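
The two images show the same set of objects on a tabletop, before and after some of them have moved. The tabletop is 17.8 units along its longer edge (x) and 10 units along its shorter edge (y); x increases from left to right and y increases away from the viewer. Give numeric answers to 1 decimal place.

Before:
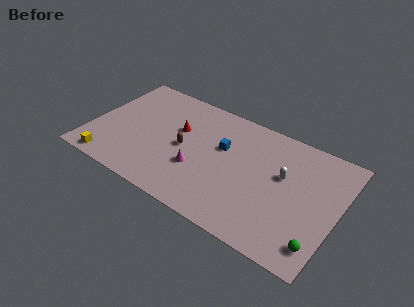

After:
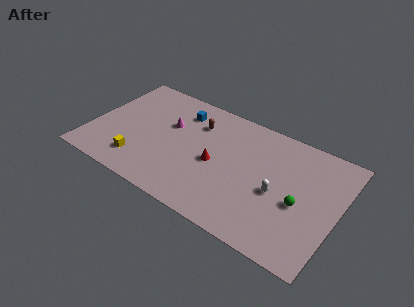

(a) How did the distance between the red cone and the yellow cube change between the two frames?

-0.9

They were about 6.7 units apart before and 5.8 after — 0.9 units closer together.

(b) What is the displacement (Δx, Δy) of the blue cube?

(-3.4, 1.7)

The blue cube was at about (9.4, 6.2) and moved to about (6.0, 7.9).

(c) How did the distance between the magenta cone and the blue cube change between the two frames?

-1.3

Before: roughly 3.0 units apart; after: 1.7. That's 1.3 units closer together.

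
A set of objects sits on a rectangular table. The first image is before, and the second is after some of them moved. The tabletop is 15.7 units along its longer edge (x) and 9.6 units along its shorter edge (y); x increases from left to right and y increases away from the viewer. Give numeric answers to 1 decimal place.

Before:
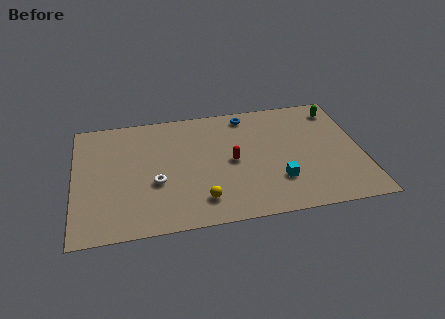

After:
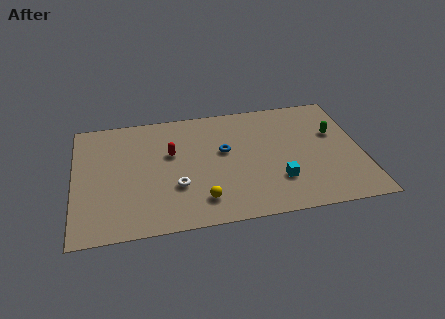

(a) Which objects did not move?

the yellow sphere and the cyan cube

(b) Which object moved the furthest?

the red capsule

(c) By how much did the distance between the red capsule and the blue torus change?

-0.9

The distance was about 3.8 in the first image and 2.9 in the second, so they moved 0.9 units closer together.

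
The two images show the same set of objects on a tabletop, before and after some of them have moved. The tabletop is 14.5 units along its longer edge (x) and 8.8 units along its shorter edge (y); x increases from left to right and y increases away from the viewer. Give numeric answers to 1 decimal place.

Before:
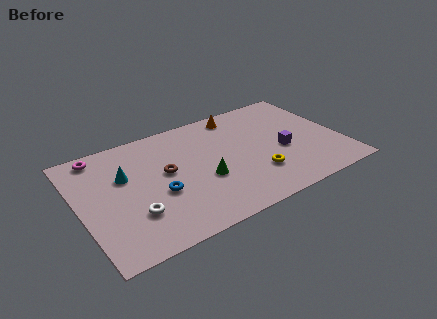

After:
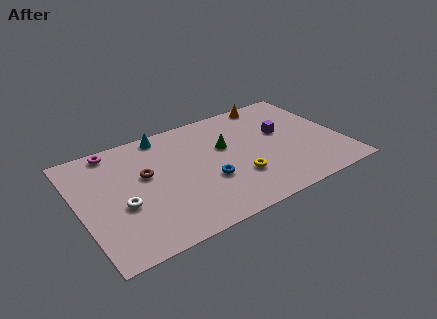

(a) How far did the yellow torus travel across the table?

1.0

The yellow torus was near (9.5, 2.5) before and (8.5, 2.7) after, so it travelled √(1.0² + 0.2²) ≈ 1.0 units.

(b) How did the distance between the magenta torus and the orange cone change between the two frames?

+1.2

Before: roughly 7.8 units apart; after: 9.0. That's 1.2 units further apart.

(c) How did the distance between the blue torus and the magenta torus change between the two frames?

+1.5

Before: roughly 5.1 units apart; after: 6.6. That's 1.5 units further apart.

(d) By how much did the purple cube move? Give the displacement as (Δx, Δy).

(0.2, 1.5)

The purple cube was at about (11.2, 3.7) and moved to about (11.4, 5.2).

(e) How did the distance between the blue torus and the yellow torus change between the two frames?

-3.7

They were about 5.4 units apart before and 1.7 after — 3.7 units closer together.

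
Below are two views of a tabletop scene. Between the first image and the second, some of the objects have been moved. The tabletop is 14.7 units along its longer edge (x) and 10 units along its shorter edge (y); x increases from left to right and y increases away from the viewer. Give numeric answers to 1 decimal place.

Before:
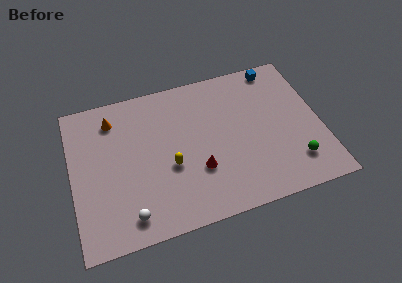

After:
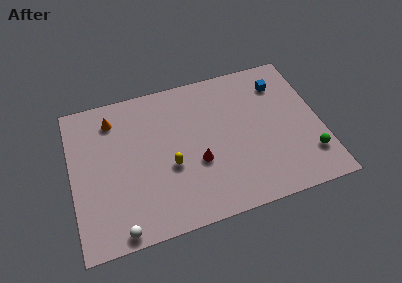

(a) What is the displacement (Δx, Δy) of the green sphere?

(0.9, 0.2)

From the two frames, the green sphere sits at roughly (12.9, 2.2) before and (13.8, 2.4) after.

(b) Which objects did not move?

the orange cone and the yellow capsule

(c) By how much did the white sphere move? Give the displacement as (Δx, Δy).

(-0.6, -0.7)

The white sphere was at about (3.1, 1.5) and moved to about (2.5, 0.8).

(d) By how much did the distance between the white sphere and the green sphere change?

+1.6

They were about 9.8 units apart before and 11.4 after — 1.6 units further apart.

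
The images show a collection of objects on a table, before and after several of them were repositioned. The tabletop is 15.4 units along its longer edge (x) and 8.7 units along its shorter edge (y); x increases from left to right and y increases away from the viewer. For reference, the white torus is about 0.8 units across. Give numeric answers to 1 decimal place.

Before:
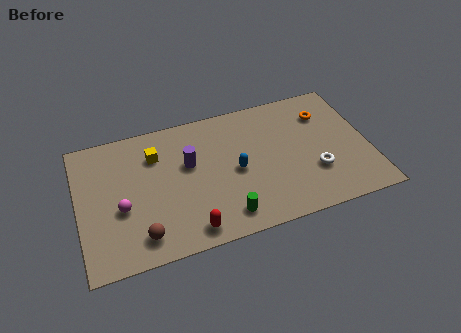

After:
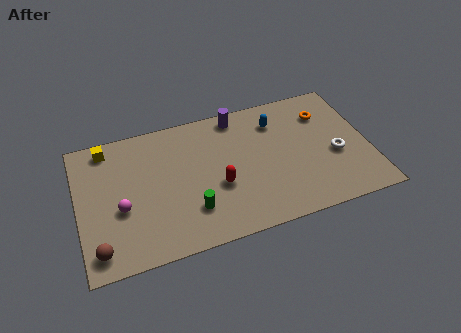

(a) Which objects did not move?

the magenta sphere and the orange torus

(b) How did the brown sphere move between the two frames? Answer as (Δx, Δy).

(-2.2, -0.2)

The brown sphere started near (3.1, 1.5) and ended near (0.9, 1.3).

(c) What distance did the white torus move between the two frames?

1.4

From (12.4, 2.8) to (13.6, 3.6), the white torus covered √(1.2² + 0.8²) ≈ 1.4 units.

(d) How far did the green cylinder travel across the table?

1.9

The green cylinder was near (7.5, 1.4) before and (5.8, 2.3) after, so it travelled √(1.7² + 0.9²) ≈ 1.9 units.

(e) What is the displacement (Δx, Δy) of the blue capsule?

(2.4, 2.6)

The blue capsule started near (8.3, 4.1) and ended near (10.7, 6.7).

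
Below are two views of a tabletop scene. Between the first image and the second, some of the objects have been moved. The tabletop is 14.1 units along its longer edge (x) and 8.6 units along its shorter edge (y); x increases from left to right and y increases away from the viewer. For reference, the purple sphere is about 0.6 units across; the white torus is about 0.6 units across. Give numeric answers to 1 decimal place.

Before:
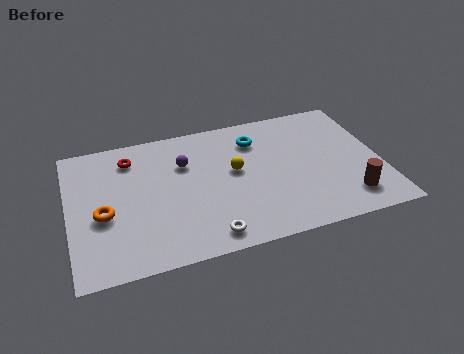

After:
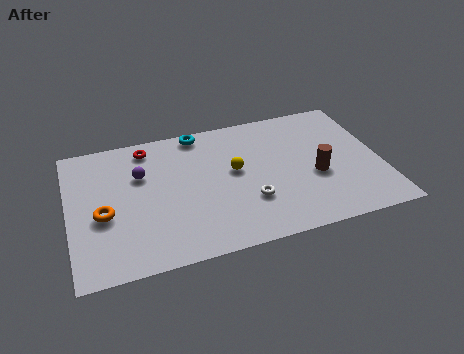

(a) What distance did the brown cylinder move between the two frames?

2.2

From (12.4, 1.7) to (11.1, 3.5), the brown cylinder covered √(1.3² + 1.8²) ≈ 2.2 units.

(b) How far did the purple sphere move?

2.0

The purple sphere moved from about (5.3, 5.9) to (3.3, 5.7), a distance of √(2.0² + 0.2²) ≈ 2.0.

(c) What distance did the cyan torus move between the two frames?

2.8

From (8.6, 6.6) to (6.1, 7.8), the cyan torus covered √(2.5² + 1.2²) ≈ 2.8 units.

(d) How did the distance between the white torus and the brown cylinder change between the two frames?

-3.2

The distance was about 6.4 in the first image and 3.2 in the second, so they moved 3.2 units closer together.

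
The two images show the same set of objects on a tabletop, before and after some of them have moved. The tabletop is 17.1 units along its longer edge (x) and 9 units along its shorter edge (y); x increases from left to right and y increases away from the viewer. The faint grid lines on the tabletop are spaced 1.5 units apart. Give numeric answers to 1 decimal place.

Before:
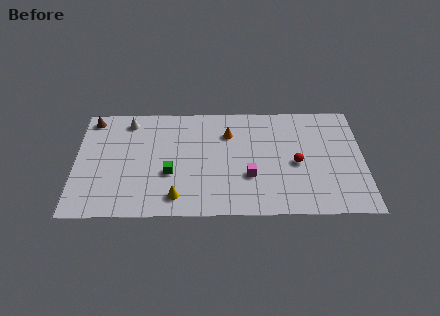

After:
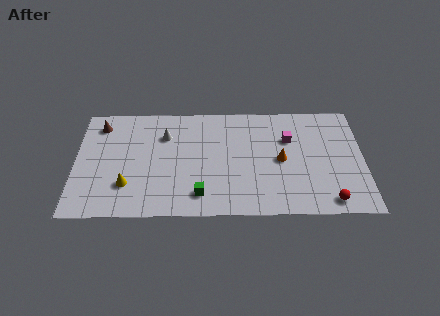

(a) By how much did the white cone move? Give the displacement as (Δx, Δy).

(2.2, -1.2)

The white cone started near (3.1, 7.7) and ended near (5.3, 6.5).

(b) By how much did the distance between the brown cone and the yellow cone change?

-3.0

They were about 8.2 units apart before and 5.2 after — 3.0 units closer together.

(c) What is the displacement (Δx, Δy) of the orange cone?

(3.1, -2.2)

The orange cone started near (9.1, 6.6) and ended near (12.2, 4.4).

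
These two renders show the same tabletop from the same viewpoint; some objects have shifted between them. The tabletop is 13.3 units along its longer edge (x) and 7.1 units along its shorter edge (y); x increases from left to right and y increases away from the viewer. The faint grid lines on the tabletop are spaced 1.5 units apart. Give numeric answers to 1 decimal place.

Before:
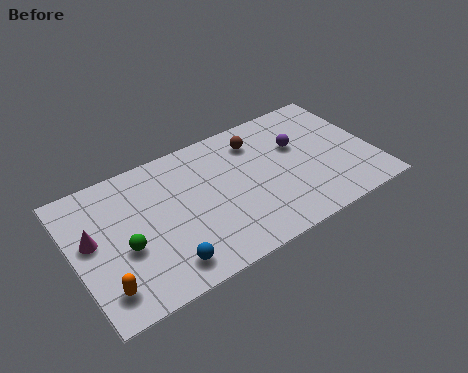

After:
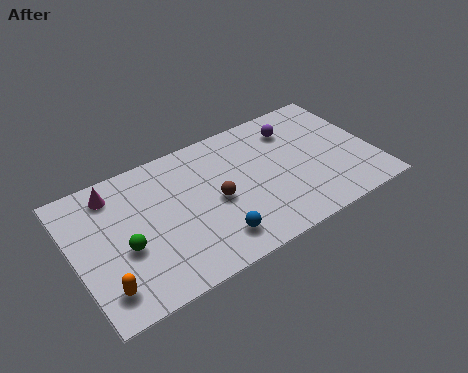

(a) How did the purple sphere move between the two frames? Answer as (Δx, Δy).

(0.0, 1.0)

The purple sphere was at about (10.1, 4.5) and moved to about (10.1, 5.5).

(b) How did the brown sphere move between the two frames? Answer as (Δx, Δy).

(-2.2, -2.3)

From the two frames, the brown sphere sits at roughly (8.4, 5.6) before and (6.2, 3.3) after.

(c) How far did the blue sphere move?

2.2

The blue sphere moved from about (3.6, 1.2) to (5.8, 1.4), a distance of √(2.2² + 0.2²) ≈ 2.2.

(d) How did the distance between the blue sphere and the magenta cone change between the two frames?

+1.9

They were about 4.0 units apart before and 5.9 after — 1.9 units further apart.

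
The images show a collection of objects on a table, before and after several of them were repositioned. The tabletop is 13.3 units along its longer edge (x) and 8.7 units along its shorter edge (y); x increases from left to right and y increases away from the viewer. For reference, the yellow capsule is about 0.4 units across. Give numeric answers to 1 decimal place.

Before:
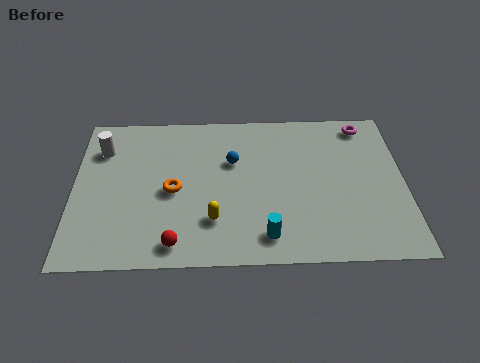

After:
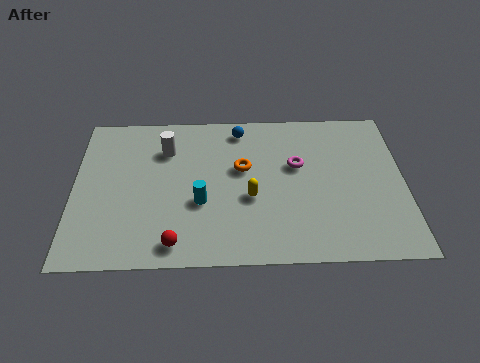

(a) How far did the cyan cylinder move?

3.2

The cyan cylinder was near (7.7, 1.4) before and (5.1, 3.3) after, so it travelled √(2.6² + 1.9²) ≈ 3.2 units.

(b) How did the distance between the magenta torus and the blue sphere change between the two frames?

-2.6

The distance was about 5.8 in the first image and 3.2 in the second, so they moved 2.6 units closer together.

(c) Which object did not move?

the red sphere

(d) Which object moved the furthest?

the magenta torus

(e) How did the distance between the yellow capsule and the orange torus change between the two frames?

-0.6

The distance was about 2.3 in the first image and 1.7 in the second, so they moved 0.6 units closer together.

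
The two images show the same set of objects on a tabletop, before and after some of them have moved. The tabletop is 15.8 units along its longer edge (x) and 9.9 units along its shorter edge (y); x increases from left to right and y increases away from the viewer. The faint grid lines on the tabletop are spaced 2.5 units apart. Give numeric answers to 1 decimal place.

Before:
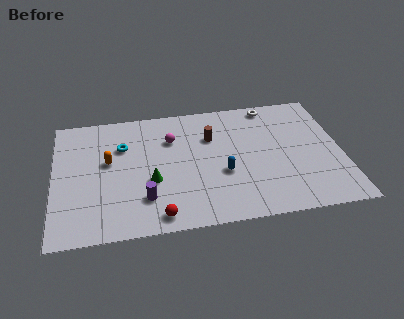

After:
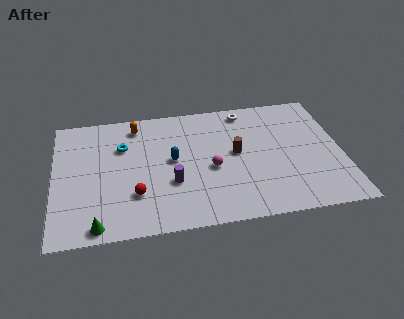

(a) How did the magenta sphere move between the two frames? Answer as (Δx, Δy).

(2.1, -2.7)

From the two frames, the magenta sphere sits at roughly (6.5, 7.0) before and (8.6, 4.3) after.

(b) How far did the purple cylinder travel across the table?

1.8

From (4.9, 2.5) to (6.4, 3.5), the purple cylinder covered √(1.5² + 1.0²) ≈ 1.8 units.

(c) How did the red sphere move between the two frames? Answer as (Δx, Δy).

(-1.2, 1.8)

From the two frames, the red sphere sits at roughly (5.6, 1.1) before and (4.4, 2.9) after.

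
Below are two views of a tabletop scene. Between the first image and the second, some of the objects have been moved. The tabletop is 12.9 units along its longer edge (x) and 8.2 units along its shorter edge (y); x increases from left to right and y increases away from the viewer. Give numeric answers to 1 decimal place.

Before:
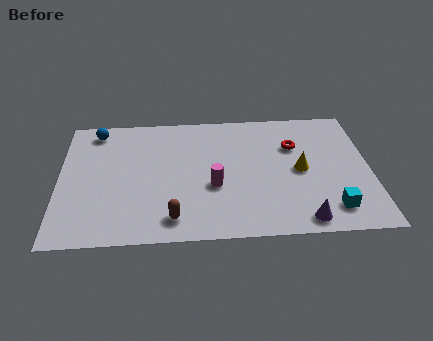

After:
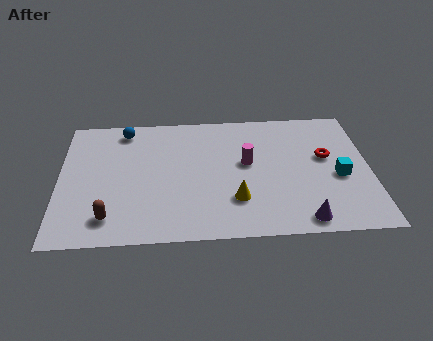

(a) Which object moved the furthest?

the yellow cone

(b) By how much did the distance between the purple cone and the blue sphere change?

-0.9

Before: roughly 10.5 units apart; after: 9.6. That's 0.9 units closer together.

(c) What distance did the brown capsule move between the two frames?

2.6

The brown capsule was near (4.7, 1.3) before and (2.1, 1.5) after, so it travelled √(2.6² + 0.2²) ≈ 2.6 units.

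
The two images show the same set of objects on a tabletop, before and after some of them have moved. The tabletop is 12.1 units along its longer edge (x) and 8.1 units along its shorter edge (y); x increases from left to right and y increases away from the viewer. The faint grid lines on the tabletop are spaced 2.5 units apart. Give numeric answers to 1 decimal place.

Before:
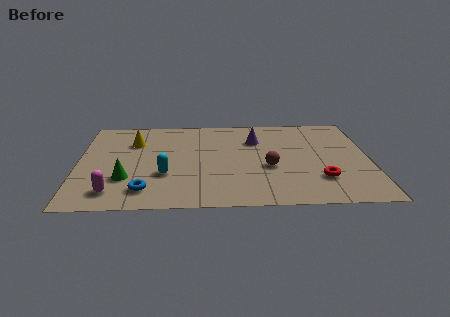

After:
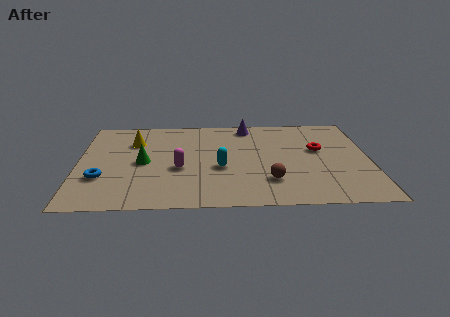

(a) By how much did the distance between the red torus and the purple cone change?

-0.7

They were about 4.4 units apart before and 3.7 after — 0.7 units closer together.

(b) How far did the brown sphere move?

1.2

From (7.9, 3.3) to (7.9, 2.1), the brown sphere covered √(0.0² + 1.2²) ≈ 1.2 units.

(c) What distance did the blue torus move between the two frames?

2.1

The blue torus was near (2.8, 1.5) before and (1.0, 2.6) after, so it travelled √(1.8² + 1.1²) ≈ 2.1 units.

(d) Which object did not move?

the yellow cone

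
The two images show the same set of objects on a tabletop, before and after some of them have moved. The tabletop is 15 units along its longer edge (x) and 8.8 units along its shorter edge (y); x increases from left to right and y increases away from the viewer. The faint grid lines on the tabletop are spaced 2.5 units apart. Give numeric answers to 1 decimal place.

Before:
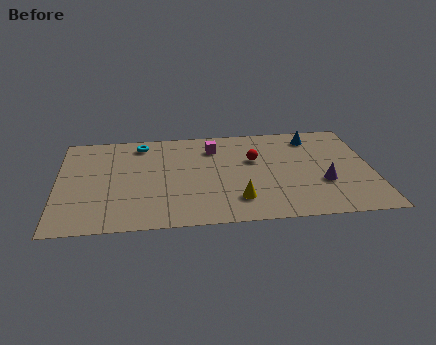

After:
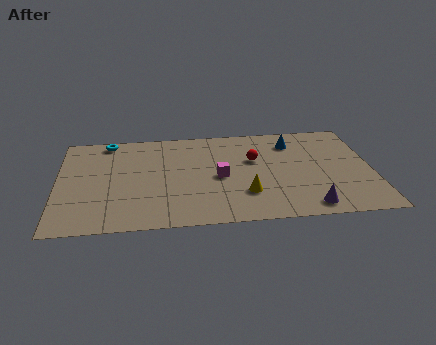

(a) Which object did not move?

the red sphere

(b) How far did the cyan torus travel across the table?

1.6

The cyan torus moved from about (4.0, 7.5) to (2.4, 7.9), a distance of √(1.6² + 0.4²) ≈ 1.6.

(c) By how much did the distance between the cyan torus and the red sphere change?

+1.6

They were about 5.8 units apart before and 7.4 after — 1.6 units further apart.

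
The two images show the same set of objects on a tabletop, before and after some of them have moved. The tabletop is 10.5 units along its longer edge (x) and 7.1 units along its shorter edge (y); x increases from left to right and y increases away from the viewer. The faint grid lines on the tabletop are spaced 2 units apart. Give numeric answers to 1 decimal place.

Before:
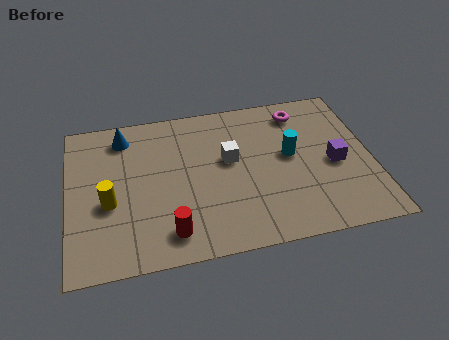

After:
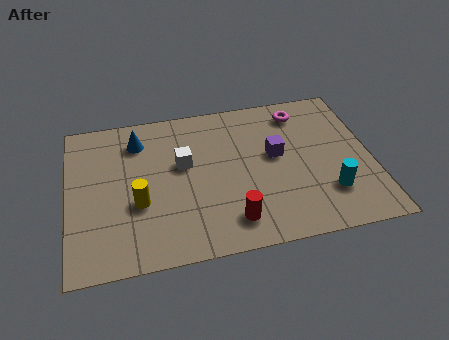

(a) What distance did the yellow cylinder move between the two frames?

1.0

The yellow cylinder moved from about (1.4, 2.9) to (2.4, 2.7), a distance of √(1.0² + 0.2²) ≈ 1.0.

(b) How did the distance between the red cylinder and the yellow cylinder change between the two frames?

+0.8

Before: roughly 2.6 units apart; after: 3.4. That's 0.8 units further apart.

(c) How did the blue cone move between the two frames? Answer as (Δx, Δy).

(0.5, -0.3)

The blue cone was at about (2.0, 5.9) and moved to about (2.5, 5.6).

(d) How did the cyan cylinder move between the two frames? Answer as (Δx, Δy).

(1.2, -2.0)

From the two frames, the cyan cylinder sits at roughly (7.7, 3.9) before and (8.9, 1.9) after.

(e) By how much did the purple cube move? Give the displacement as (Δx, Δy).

(-2.0, 0.8)

From the two frames, the purple cube sits at roughly (9.2, 3.2) before and (7.2, 4.0) after.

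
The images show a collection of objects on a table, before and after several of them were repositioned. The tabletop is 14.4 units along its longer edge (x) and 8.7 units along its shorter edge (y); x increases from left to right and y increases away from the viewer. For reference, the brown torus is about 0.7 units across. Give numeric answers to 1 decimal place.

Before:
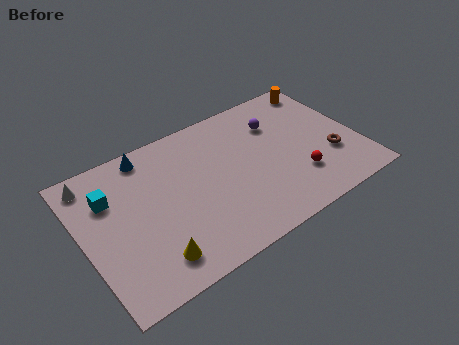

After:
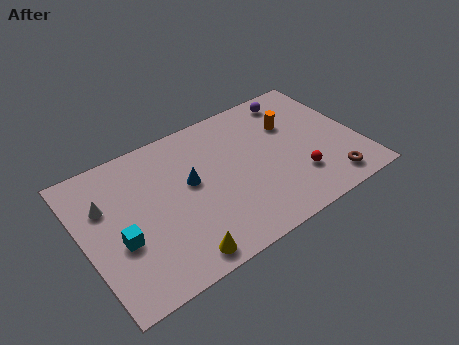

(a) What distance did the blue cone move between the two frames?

3.3

The blue cone moved from about (3.8, 7.7) to (5.6, 4.9), a distance of √(1.8² + 2.8²) ≈ 3.3.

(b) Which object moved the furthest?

the blue cone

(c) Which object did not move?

the red sphere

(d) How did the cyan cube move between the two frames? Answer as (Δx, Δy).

(0.1, -2.7)

The cyan cube was at about (1.6, 6.1) and moved to about (1.7, 3.4).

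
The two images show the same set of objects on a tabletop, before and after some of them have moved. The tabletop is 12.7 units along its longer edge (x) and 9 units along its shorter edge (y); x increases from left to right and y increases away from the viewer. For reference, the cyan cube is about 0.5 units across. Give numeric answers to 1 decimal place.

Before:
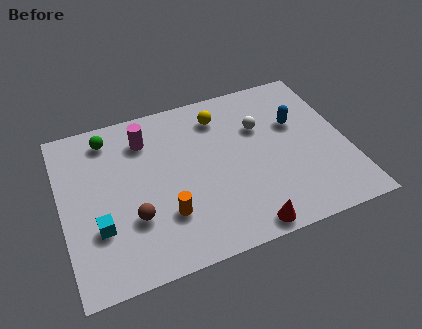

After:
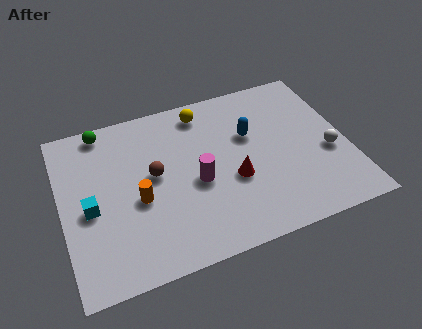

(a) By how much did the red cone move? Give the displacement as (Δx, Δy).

(-0.2, 2.7)

The red cone started near (7.7, 0.8) and ended near (7.5, 3.5).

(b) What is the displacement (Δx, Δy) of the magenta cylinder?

(2.0, -3.1)

The magenta cylinder was at about (3.9, 7.0) and moved to about (5.9, 3.9).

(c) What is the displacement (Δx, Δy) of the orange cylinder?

(-1.1, 1.2)

From the two frames, the orange cylinder sits at roughly (4.4, 2.6) before and (3.3, 3.8) after.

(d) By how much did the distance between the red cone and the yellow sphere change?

-2.1

The distance was about 6.4 in the first image and 4.3 in the second, so they moved 2.1 units closer together.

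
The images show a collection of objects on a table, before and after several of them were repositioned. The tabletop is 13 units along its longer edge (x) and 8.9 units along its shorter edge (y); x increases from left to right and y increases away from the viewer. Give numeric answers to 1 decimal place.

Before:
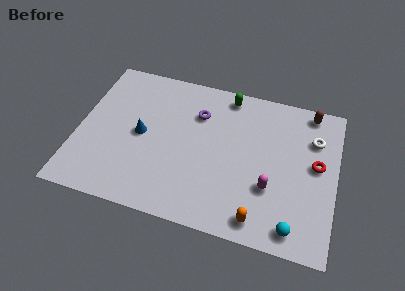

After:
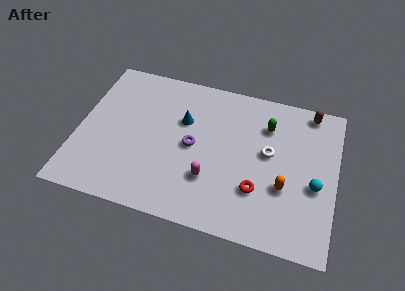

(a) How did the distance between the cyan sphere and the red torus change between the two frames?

-0.9

They were about 3.9 units apart before and 3.0 after — 0.9 units closer together.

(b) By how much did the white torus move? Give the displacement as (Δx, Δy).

(-2.2, -1.4)

The white torus started near (11.8, 6.4) and ended near (9.6, 5.0).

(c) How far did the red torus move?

3.6

From (12.0, 4.9) to (9.2, 2.7), the red torus covered √(2.8² + 2.2²) ≈ 3.6 units.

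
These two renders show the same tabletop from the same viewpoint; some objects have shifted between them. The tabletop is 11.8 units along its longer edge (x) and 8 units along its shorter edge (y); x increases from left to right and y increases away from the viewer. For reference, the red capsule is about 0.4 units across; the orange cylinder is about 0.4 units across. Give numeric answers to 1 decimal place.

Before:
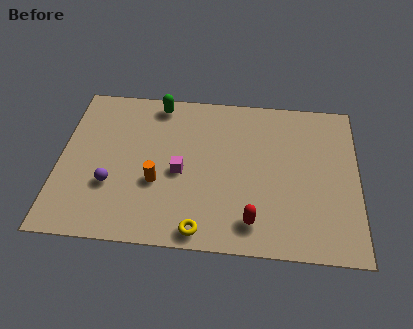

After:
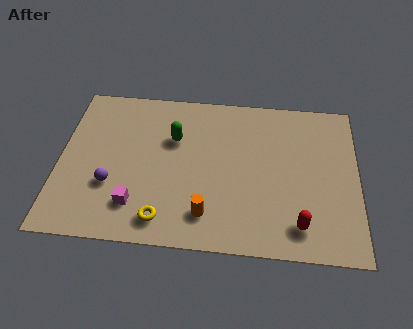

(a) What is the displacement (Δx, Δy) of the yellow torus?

(-1.5, 0.4)

From the two frames, the yellow torus sits at roughly (5.7, 0.8) before and (4.2, 1.2) after.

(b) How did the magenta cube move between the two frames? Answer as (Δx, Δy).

(-1.7, -1.8)

From the two frames, the magenta cube sits at roughly (4.8, 3.6) before and (3.1, 1.8) after.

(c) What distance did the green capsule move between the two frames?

1.9

The green capsule was near (3.8, 7.1) before and (4.5, 5.3) after, so it travelled √(0.7² + 1.8²) ≈ 1.9 units.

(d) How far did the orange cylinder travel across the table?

2.4

From (3.9, 3.0) to (5.9, 1.6), the orange cylinder covered √(2.0² + 1.4²) ≈ 2.4 units.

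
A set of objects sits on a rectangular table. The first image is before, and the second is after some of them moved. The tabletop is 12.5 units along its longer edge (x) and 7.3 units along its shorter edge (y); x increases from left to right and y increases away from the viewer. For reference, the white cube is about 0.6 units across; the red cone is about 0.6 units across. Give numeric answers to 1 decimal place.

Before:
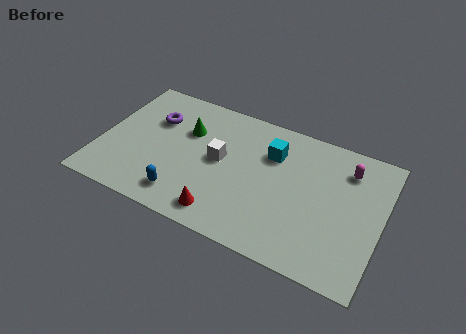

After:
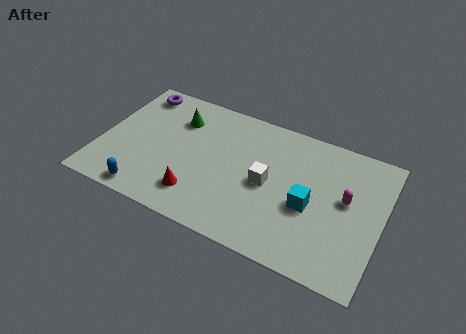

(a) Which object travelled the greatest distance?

the cyan cube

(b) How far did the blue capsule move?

1.7

The blue capsule was near (4.0, 1.3) before and (2.4, 0.8) after, so it travelled √(1.6² + 0.5²) ≈ 1.7 units.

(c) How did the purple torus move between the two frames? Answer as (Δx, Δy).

(-1.0, 1.3)

The purple torus was at about (2.2, 5.0) and moved to about (1.2, 6.3).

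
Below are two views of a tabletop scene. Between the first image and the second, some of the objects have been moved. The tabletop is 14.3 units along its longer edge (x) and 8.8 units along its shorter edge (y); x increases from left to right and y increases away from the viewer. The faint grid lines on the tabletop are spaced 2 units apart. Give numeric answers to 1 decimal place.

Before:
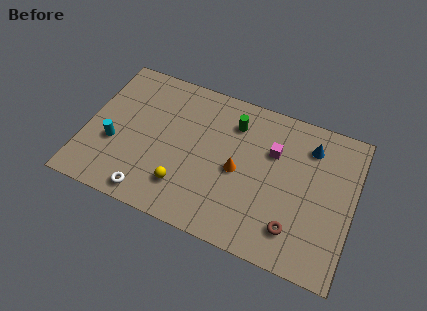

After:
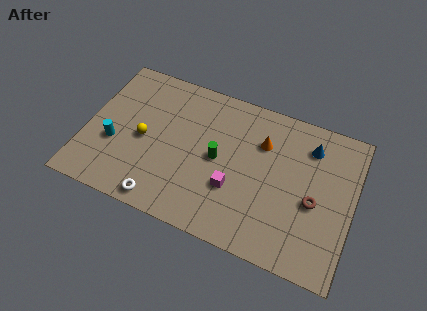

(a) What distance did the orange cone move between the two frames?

2.4

The orange cone was near (8.2, 4.1) before and (9.3, 6.2) after, so it travelled √(1.1² + 2.1²) ≈ 2.4 units.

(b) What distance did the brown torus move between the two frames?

2.1

The brown torus was near (11.4, 1.9) before and (12.3, 3.8) after, so it travelled √(0.9² + 1.9²) ≈ 2.1 units.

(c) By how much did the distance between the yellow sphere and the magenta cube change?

-0.7

The distance was about 5.8 in the first image and 5.1 in the second, so they moved 0.7 units closer together.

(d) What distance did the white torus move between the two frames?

0.7

From (3.8, 1.0) to (4.5, 0.9), the white torus covered √(0.7² + 0.1²) ≈ 0.7 units.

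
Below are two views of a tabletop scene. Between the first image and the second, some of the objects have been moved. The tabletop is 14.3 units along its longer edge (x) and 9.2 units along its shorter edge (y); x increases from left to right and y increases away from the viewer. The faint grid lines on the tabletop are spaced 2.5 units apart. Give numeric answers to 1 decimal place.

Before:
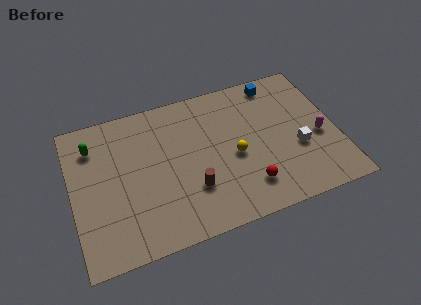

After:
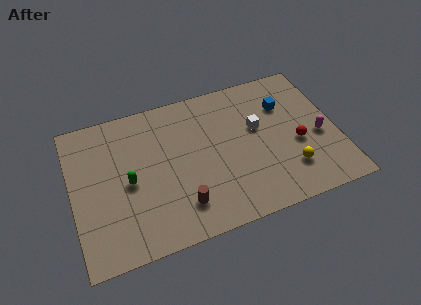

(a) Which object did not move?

the magenta capsule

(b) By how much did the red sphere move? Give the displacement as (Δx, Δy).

(2.9, 1.8)

The red sphere was at about (9.2, 2.0) and moved to about (12.1, 3.8).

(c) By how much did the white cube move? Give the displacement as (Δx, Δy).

(-2.0, 2.0)

The white cube was at about (12.1, 3.5) and moved to about (10.1, 5.5).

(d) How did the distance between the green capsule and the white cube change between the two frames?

-4.2

The distance was about 11.4 in the first image and 7.2 in the second, so they moved 4.2 units closer together.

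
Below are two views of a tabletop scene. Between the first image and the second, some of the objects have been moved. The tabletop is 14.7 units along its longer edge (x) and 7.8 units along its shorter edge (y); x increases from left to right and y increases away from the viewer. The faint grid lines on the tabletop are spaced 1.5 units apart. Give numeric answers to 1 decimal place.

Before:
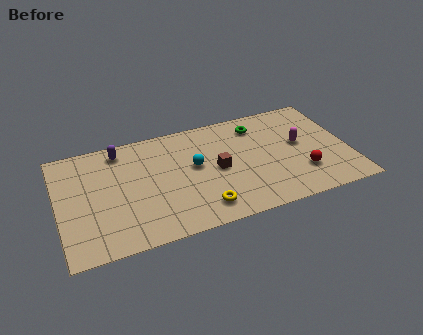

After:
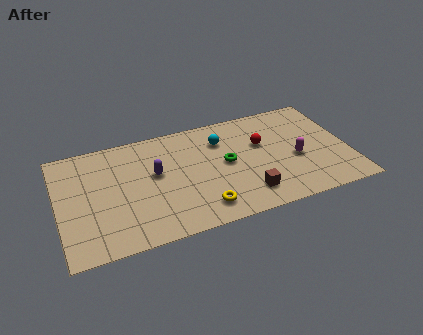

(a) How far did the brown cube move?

2.6

The brown cube moved from about (8.0, 3.8) to (9.3, 1.6), a distance of √(1.3² + 2.2²) ≈ 2.6.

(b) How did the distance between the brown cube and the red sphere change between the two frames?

-1.0

They were about 4.5 units apart before and 3.5 after — 1.0 units closer together.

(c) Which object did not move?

the yellow torus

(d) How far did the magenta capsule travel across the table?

1.0

The magenta capsule moved from about (12.3, 4.3) to (12.0, 3.3), a distance of √(0.3² + 1.0²) ≈ 1.0.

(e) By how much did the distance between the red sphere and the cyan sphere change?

-3.5

The distance was about 5.7 in the first image and 2.2 in the second, so they moved 3.5 units closer together.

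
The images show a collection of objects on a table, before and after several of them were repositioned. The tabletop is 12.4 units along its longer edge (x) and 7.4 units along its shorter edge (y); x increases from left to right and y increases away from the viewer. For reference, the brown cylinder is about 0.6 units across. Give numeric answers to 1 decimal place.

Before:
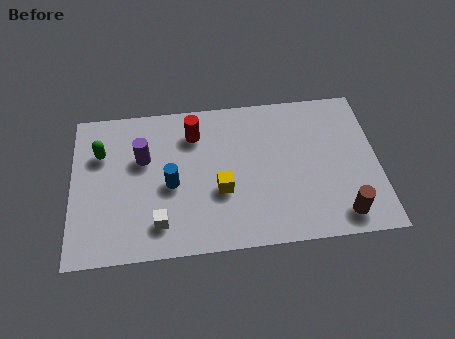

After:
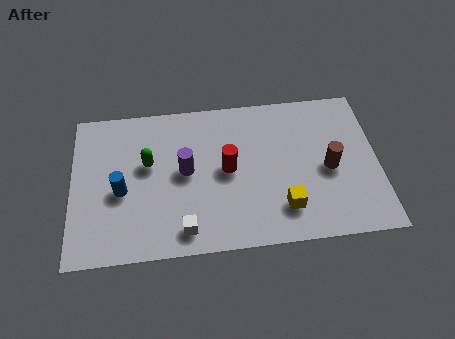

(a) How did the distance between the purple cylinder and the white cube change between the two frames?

-0.5

The distance was about 3.3 in the first image and 2.8 in the second, so they moved 0.5 units closer together.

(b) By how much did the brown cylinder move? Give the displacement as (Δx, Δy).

(-0.4, 2.3)

The brown cylinder was at about (10.8, 1.1) and moved to about (10.4, 3.4).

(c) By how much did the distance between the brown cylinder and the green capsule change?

-3.0

The distance was about 10.4 in the first image and 7.4 in the second, so they moved 3.0 units closer together.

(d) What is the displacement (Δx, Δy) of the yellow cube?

(2.5, -1.1)

The yellow cube started near (6.0, 2.8) and ended near (8.5, 1.7).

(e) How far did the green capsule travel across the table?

2.0

The green capsule moved from about (1.2, 5.1) to (3.1, 4.4), a distance of √(1.9² + 0.7²) ≈ 2.0.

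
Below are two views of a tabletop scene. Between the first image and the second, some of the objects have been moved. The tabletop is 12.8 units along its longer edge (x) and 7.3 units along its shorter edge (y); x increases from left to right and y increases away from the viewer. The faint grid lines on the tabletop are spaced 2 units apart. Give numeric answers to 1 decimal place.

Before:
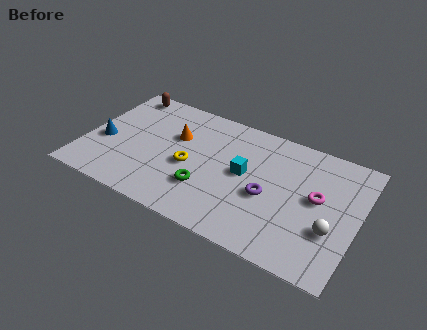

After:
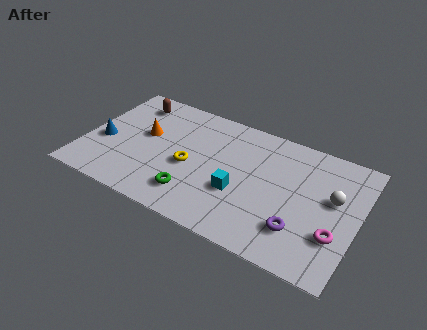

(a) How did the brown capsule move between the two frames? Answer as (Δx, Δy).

(0.5, -0.5)

The brown capsule was at about (1.3, 6.5) and moved to about (1.8, 6.0).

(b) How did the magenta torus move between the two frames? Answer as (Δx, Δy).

(1.0, -1.7)

The magenta torus started near (10.9, 4.0) and ended near (11.9, 2.3).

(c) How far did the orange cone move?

1.5

The orange cone moved from about (4.1, 4.7) to (2.7, 4.2), a distance of √(1.4² + 0.5²) ≈ 1.5.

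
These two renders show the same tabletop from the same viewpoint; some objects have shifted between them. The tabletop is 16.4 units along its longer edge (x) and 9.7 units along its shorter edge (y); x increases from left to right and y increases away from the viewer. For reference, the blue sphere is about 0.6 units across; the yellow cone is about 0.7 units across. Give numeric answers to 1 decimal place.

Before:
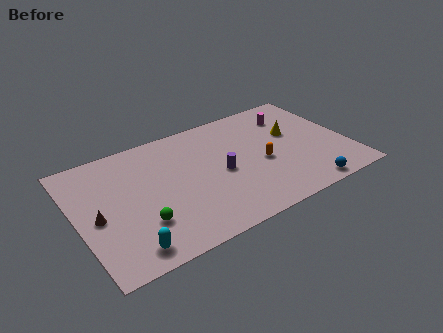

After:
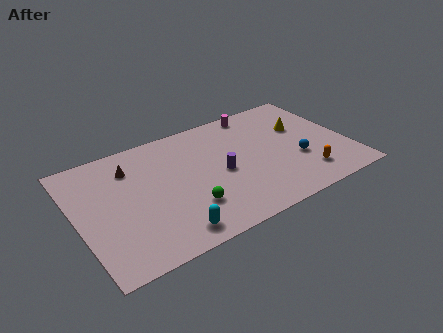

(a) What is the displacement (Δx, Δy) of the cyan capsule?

(2.5, 0.0)

The cyan capsule was at about (2.5, 1.3) and moved to about (5.0, 1.3).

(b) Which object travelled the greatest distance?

the brown cone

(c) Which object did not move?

the purple cylinder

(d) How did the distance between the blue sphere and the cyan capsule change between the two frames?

-2.2

They were about 10.7 units apart before and 8.5 after — 2.2 units closer together.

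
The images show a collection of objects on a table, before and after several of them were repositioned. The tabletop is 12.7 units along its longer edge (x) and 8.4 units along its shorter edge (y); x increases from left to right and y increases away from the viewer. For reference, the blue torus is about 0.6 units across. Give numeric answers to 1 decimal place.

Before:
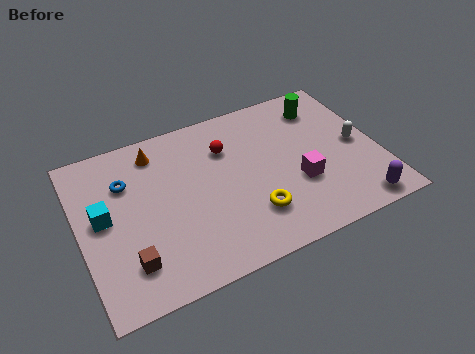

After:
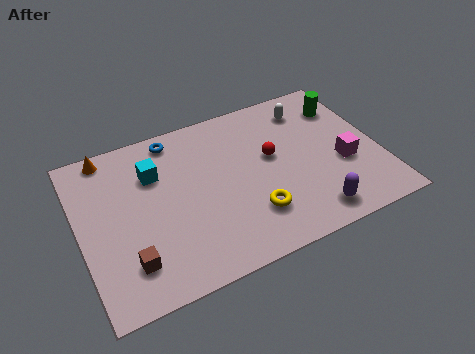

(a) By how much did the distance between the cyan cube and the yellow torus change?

-1.2

The distance was about 6.4 in the first image and 5.2 in the second, so they moved 1.2 units closer together.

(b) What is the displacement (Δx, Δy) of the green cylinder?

(0.9, -0.3)

From the two frames, the green cylinder sits at roughly (10.7, 6.7) before and (11.6, 6.4) after.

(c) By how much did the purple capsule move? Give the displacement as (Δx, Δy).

(-1.9, 0.3)

From the two frames, the purple capsule sits at roughly (11.3, 0.9) before and (9.4, 1.2) after.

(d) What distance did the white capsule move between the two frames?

3.2

The white capsule moved from about (11.8, 4.1) to (10.1, 6.8), a distance of √(1.7² + 2.7²) ≈ 3.2.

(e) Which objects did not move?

the yellow torus and the brown cube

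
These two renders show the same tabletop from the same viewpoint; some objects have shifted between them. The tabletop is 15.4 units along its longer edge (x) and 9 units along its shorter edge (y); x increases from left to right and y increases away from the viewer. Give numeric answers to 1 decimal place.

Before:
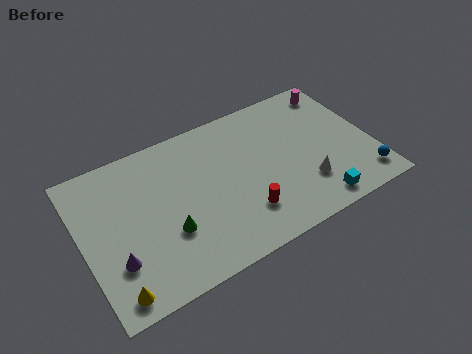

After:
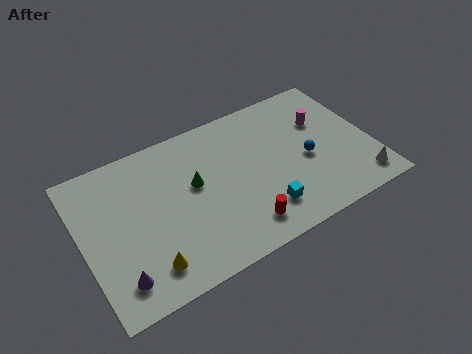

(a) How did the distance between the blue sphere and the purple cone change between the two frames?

-2.5

Before: roughly 13.2 units apart; after: 10.7. That's 2.5 units closer together.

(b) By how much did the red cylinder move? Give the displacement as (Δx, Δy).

(-0.2, -0.7)

From the two frames, the red cylinder sits at roughly (8.2, 2.3) before and (8.0, 1.6) after.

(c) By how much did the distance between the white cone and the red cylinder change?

+3.0

The distance was about 3.4 in the first image and 6.4 in the second, so they moved 3.0 units further apart.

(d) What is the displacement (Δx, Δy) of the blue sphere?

(-2.7, 2.5)

The blue sphere was at about (14.6, 1.5) and moved to about (11.9, 4.0).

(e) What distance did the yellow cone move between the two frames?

1.9

The yellow cone moved from about (1.2, 1.1) to (3.0, 1.7), a distance of √(1.8² + 0.6²) ≈ 1.9.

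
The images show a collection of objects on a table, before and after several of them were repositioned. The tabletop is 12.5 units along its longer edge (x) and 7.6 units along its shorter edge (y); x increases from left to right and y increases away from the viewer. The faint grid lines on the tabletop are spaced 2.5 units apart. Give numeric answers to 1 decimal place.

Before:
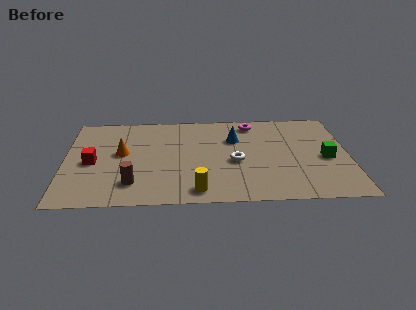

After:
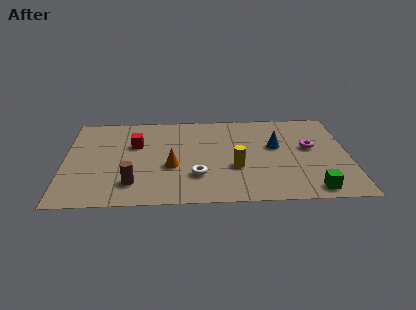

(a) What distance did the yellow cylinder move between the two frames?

2.5

The yellow cylinder was near (5.8, 1.0) before and (7.5, 2.8) after, so it travelled √(1.7² + 1.8²) ≈ 2.5 units.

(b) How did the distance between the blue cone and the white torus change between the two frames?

+2.3

The distance was about 1.9 in the first image and 4.2 in the second, so they moved 2.3 units further apart.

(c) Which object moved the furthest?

the magenta torus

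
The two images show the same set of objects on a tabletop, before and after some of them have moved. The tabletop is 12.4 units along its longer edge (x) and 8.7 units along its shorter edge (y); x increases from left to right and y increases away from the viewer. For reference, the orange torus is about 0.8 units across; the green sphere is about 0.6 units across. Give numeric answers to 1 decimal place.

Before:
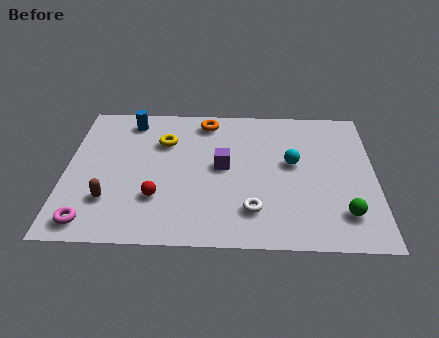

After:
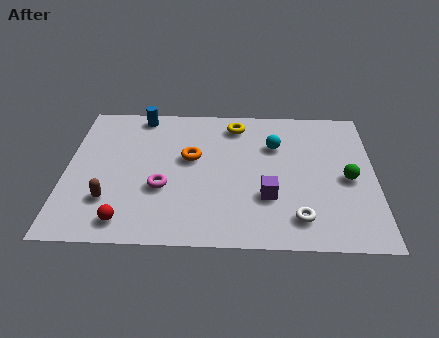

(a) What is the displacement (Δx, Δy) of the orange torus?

(-0.6, -2.4)

The orange torus started near (5.6, 7.5) and ended near (5.0, 5.1).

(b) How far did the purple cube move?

2.5

The purple cube was near (6.3, 4.6) before and (8.1, 2.8) after, so it travelled √(1.8² + 1.8²) ≈ 2.5 units.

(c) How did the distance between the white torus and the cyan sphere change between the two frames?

+1.2

Before: roughly 3.3 units apart; after: 4.5. That's 1.2 units further apart.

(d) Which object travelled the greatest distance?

the magenta torus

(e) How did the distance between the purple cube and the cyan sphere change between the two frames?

+0.4

Before: roughly 2.8 units apart; after: 3.2. That's 0.4 units further apart.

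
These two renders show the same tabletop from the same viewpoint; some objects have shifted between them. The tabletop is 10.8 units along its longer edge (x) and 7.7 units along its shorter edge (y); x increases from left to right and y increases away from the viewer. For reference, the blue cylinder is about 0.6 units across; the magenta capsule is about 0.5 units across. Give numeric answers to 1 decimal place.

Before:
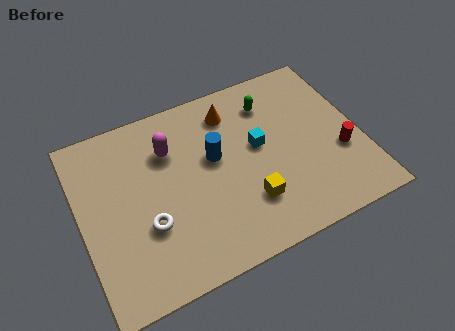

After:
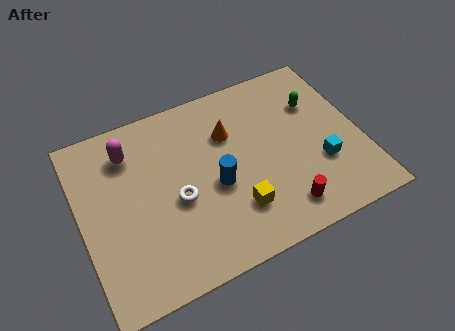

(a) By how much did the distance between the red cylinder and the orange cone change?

-0.8

The distance was about 5.1 in the first image and 4.3 in the second, so they moved 0.8 units closer together.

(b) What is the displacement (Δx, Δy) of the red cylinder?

(-2.5, -1.5)

The red cylinder started near (9.9, 2.8) and ended near (7.4, 1.3).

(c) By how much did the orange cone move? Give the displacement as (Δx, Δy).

(-0.2, -0.9)

The orange cone started near (6.1, 6.2) and ended near (5.9, 5.3).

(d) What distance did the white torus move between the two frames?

1.3

From (2.4, 2.7) to (3.6, 3.3), the white torus covered √(1.2² + 0.6²) ≈ 1.3 units.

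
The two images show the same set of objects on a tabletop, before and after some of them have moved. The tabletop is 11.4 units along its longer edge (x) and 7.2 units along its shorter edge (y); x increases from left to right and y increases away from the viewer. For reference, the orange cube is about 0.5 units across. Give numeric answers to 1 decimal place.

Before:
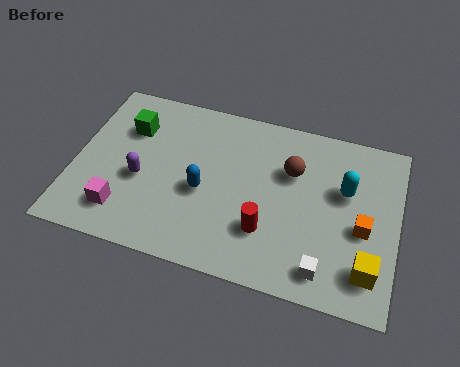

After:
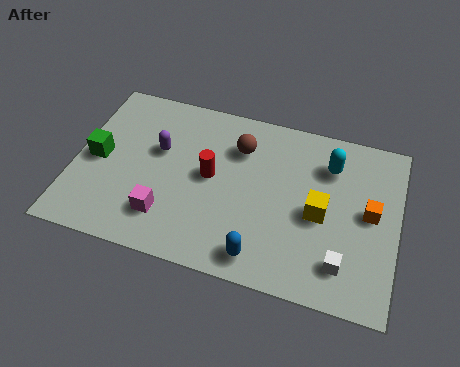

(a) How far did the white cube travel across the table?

0.7

The white cube was near (9.0, 1.1) before and (9.6, 1.5) after, so it travelled √(0.6² + 0.4²) ≈ 0.7 units.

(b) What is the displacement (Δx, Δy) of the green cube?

(-1.0, -1.6)

The green cube was at about (1.8, 5.1) and moved to about (0.8, 3.5).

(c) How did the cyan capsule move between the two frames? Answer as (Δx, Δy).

(-0.6, 0.9)

From the two frames, the cyan capsule sits at roughly (9.5, 4.5) before and (8.9, 5.4) after.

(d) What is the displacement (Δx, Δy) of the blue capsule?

(2.2, -2.1)

From the two frames, the blue capsule sits at roughly (4.6, 3.1) before and (6.8, 1.0) after.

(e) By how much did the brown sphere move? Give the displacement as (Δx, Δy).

(-1.9, 0.5)

From the two frames, the brown sphere sits at roughly (7.6, 4.8) before and (5.7, 5.3) after.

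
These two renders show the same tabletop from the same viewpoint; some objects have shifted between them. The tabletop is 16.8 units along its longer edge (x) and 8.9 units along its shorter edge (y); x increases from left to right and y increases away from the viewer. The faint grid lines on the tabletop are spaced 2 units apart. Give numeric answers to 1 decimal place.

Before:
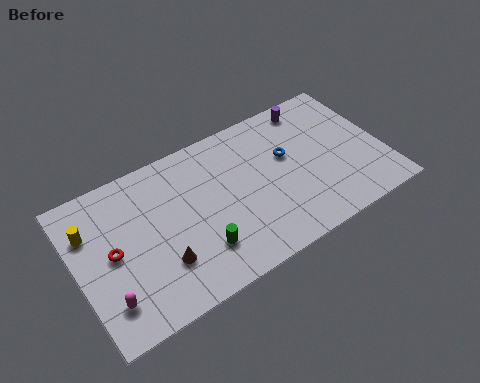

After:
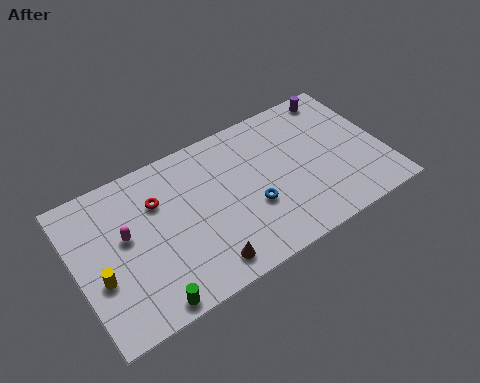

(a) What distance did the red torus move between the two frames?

3.2

The red torus was near (1.9, 4.5) before and (4.6, 6.2) after, so it travelled √(2.7² + 1.7²) ≈ 3.2 units.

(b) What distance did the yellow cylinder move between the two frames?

2.9

The yellow cylinder moved from about (0.9, 6.3) to (1.1, 3.4), a distance of √(0.2² + 2.9²) ≈ 2.9.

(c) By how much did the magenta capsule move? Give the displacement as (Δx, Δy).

(1.4, 3.1)

The magenta capsule was at about (1.3, 2.0) and moved to about (2.7, 5.1).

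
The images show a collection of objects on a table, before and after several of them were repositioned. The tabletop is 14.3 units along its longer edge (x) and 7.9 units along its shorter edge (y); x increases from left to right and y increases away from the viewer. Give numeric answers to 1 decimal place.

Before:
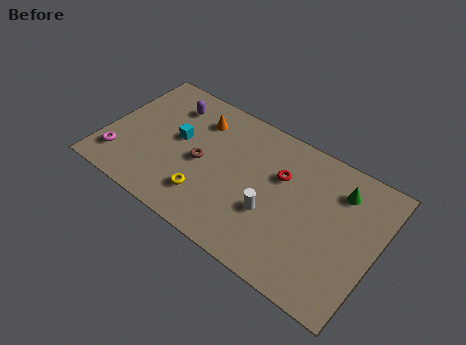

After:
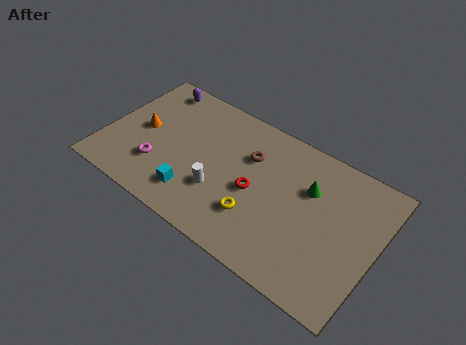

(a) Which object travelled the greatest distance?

the orange cone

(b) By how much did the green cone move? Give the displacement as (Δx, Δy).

(-1.5, -0.8)

The green cone started near (12.1, 6.1) and ended near (10.6, 5.3).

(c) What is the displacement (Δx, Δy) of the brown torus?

(2.3, 1.7)

From the two frames, the brown torus sits at roughly (5.1, 3.7) before and (7.4, 5.4) after.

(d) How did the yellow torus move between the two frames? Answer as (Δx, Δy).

(2.6, 0.4)

From the two frames, the yellow torus sits at roughly (5.7, 1.9) before and (8.3, 2.3) after.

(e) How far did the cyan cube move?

3.0

From (3.7, 4.4) to (5.1, 1.7), the cyan cube covered √(1.4² + 2.7²) ≈ 3.0 units.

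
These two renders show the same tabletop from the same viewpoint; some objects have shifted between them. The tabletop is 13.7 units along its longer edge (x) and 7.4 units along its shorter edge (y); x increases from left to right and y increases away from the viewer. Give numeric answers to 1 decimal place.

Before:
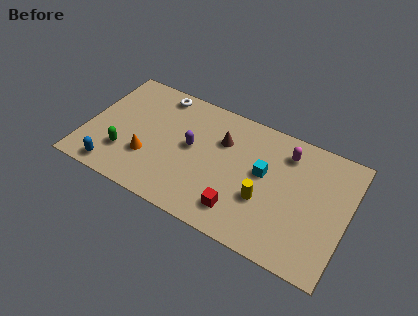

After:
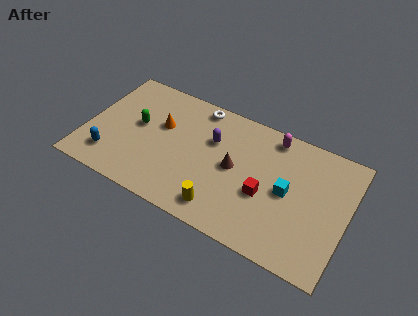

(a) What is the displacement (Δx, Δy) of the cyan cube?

(1.3, -0.5)

The cyan cube started near (9.3, 4.2) and ended near (10.6, 3.7).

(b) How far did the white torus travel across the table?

2.1

From (3.4, 6.5) to (5.5, 6.6), the white torus covered √(2.1² + 0.1²) ≈ 2.1 units.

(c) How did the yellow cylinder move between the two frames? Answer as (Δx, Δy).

(-2.0, -1.5)

From the two frames, the yellow cylinder sits at roughly (9.5, 2.7) before and (7.5, 1.2) after.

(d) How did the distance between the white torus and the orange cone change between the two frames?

-1.5

Before: roughly 4.1 units apart; after: 2.6. That's 1.5 units closer together.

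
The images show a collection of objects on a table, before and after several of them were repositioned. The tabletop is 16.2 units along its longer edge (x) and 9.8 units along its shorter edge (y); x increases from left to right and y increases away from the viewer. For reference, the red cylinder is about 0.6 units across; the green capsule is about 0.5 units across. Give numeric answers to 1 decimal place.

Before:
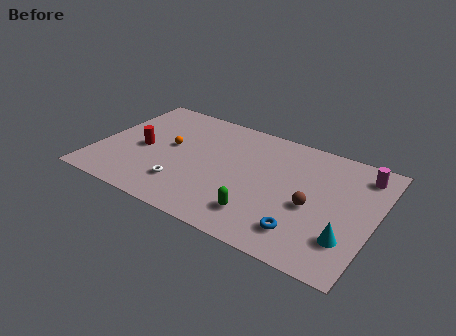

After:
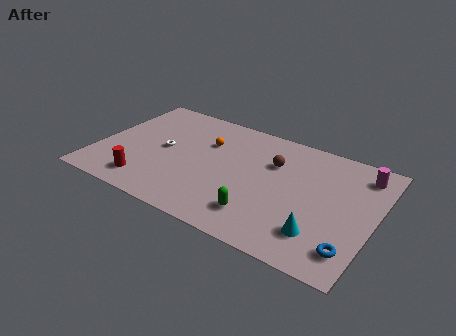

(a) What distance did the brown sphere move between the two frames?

3.6

The brown sphere moved from about (12.7, 4.2) to (10.1, 6.7), a distance of √(2.6² + 2.5²) ≈ 3.6.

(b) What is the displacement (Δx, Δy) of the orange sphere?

(2.0, 1.3)

The orange sphere was at about (4.1, 5.4) and moved to about (6.1, 6.7).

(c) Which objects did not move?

the green capsule and the magenta cylinder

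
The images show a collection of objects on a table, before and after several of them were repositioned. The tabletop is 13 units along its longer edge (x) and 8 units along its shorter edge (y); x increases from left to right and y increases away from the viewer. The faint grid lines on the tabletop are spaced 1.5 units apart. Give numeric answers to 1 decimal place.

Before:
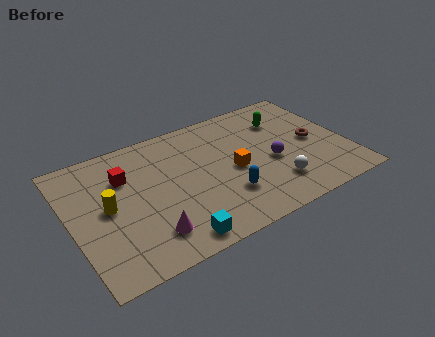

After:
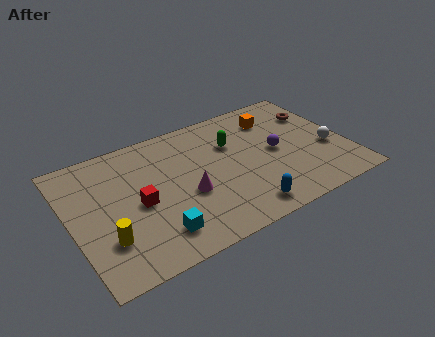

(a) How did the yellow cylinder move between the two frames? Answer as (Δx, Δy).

(-0.3, -1.8)

The yellow cylinder was at about (1.7, 4.1) and moved to about (1.4, 2.3).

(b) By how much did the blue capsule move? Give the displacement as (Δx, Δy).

(0.6, -1.2)

The blue capsule started near (7.0, 2.3) and ended near (7.6, 1.1).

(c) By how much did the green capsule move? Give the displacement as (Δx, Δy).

(-2.6, -0.5)

The green capsule started near (10.4, 5.9) and ended near (7.8, 5.4).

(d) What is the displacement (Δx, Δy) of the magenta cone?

(2.0, 1.5)

The magenta cone was at about (3.3, 1.7) and moved to about (5.3, 3.2).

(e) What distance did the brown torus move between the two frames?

1.9

The brown torus was near (11.5, 3.9) before and (12.0, 5.7) after, so it travelled √(0.5² + 1.8²) ≈ 1.9 units.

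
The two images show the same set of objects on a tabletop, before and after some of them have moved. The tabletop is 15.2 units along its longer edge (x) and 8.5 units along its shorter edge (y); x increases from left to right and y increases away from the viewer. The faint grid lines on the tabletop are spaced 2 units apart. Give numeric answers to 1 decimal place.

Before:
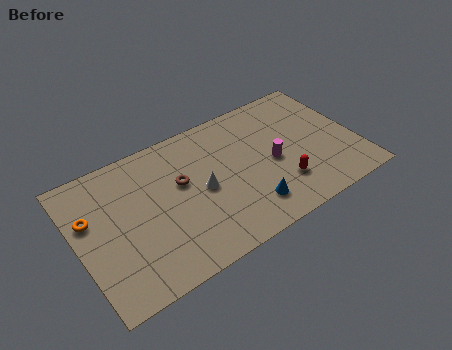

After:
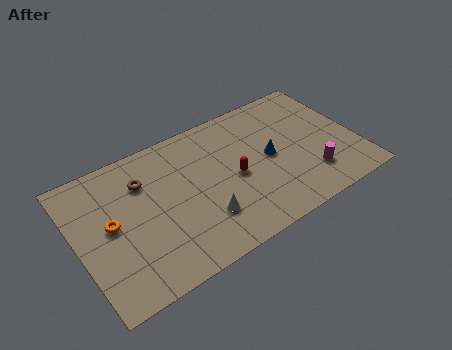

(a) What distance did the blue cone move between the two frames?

3.0

From (8.9, 1.8) to (10.5, 4.3), the blue cone covered √(1.6² + 2.5²) ≈ 3.0 units.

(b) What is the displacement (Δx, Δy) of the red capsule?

(-2.3, 1.7)

From the two frames, the red capsule sits at roughly (10.8, 2.3) before and (8.5, 4.0) after.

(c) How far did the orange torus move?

1.3

From (0.8, 5.4) to (1.8, 4.5), the orange torus covered √(1.0² + 0.9²) ≈ 1.3 units.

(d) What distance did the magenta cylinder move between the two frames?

2.5

From (10.6, 3.9) to (12.4, 2.1), the magenta cylinder covered √(1.8² + 1.8²) ≈ 2.5 units.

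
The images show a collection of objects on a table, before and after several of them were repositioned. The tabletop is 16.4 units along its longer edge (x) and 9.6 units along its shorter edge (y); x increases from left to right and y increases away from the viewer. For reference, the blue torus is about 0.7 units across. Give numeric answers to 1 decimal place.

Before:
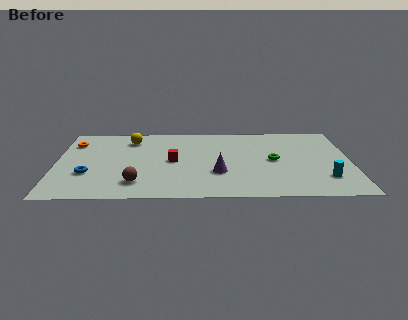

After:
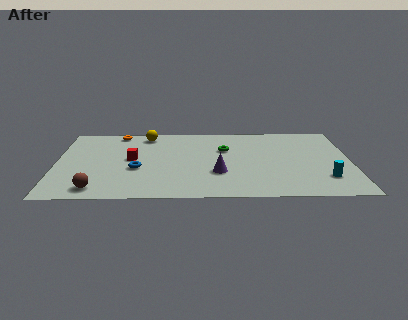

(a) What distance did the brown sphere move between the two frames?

2.3

The brown sphere was near (4.5, 2.0) before and (2.3, 1.3) after, so it travelled √(2.2² + 0.7²) ≈ 2.3 units.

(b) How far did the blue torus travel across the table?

2.8

From (1.8, 3.2) to (4.5, 3.8), the blue torus covered √(2.7² + 0.6²) ≈ 2.8 units.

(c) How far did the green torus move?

3.1

The green torus was near (12.1, 4.8) before and (9.4, 6.3) after, so it travelled √(2.7² + 1.5²) ≈ 3.1 units.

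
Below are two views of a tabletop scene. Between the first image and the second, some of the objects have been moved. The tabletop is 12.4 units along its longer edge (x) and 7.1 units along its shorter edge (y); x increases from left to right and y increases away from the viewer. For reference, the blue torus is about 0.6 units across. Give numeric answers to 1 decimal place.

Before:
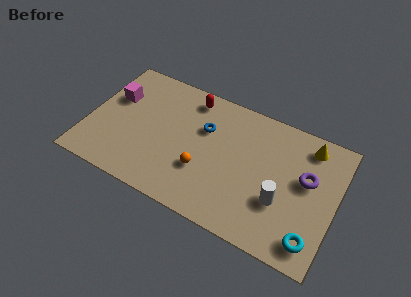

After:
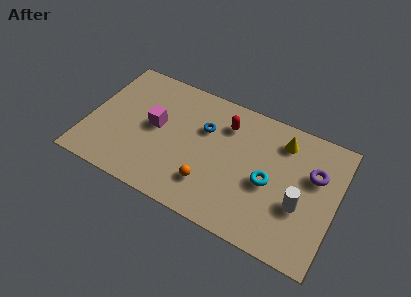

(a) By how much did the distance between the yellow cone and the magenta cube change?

-3.3

Before: roughly 9.8 units apart; after: 6.5. That's 3.3 units closer together.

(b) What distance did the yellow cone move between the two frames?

1.3

From (10.8, 6.0) to (9.5, 5.7), the yellow cone covered √(1.3² + 0.3²) ≈ 1.3 units.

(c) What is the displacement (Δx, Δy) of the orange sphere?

(0.4, -0.6)

From the two frames, the orange sphere sits at roughly (5.9, 2.4) before and (6.3, 1.8) after.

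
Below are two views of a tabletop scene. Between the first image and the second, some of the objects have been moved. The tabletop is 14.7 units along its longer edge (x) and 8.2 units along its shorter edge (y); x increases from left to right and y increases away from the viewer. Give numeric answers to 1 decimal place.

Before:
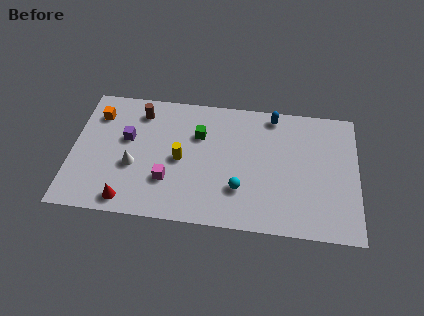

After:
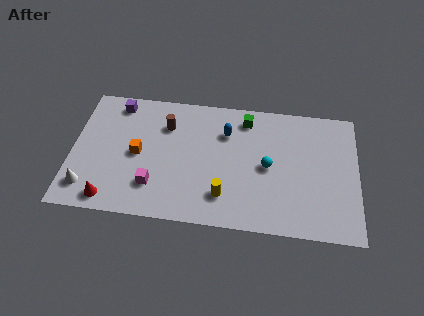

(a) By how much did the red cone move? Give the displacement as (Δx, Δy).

(-0.9, 0.0)

From the two frames, the red cone sits at roughly (3.0, 1.0) before and (2.1, 1.0) after.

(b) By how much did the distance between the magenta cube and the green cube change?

+3.2

Before: roughly 3.4 units apart; after: 6.6. That's 3.2 units further apart.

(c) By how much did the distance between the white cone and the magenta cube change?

+1.5

Before: roughly 1.9 units apart; after: 3.4. That's 1.5 units further apart.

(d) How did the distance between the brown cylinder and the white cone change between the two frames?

+2.4

They were about 3.5 units apart before and 5.9 after — 2.4 units further apart.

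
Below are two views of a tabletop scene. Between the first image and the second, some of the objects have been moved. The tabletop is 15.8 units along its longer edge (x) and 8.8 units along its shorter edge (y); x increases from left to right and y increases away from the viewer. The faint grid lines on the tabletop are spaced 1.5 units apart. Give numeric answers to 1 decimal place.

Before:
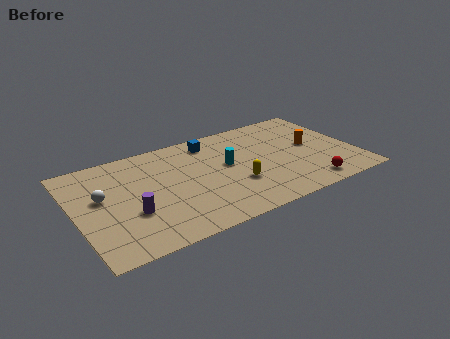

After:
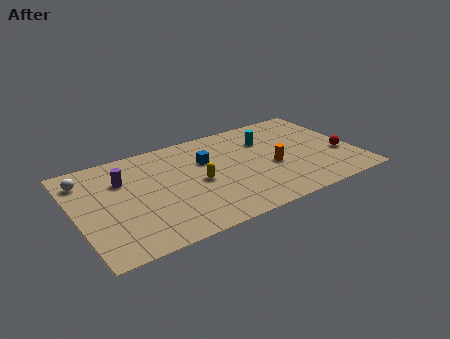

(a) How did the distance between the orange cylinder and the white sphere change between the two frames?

-1.3

Before: roughly 12.0 units apart; after: 10.7. That's 1.3 units closer together.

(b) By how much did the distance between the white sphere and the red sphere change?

+2.7

The distance was about 11.9 in the first image and 14.6 in the second, so they moved 2.7 units further apart.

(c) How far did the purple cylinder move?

3.0

The purple cylinder moved from about (2.9, 3.1) to (2.8, 6.1), a distance of √(0.1² + 3.0²) ≈ 3.0.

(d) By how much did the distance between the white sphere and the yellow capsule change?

-0.9

The distance was about 7.6 in the first image and 6.7 in the second, so they moved 0.9 units closer together.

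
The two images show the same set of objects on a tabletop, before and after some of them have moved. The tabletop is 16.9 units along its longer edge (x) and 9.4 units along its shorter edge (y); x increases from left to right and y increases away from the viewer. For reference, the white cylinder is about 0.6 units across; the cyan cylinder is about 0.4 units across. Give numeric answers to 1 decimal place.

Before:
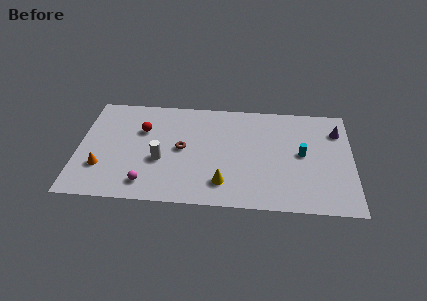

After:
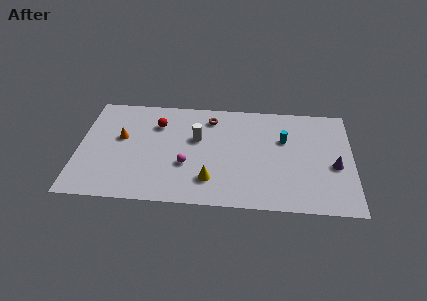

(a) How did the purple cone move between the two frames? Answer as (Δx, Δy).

(-0.2, -3.1)

From the two frames, the purple cone sits at roughly (16.0, 7.1) before and (15.8, 4.0) after.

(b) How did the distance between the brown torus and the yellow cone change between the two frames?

+1.7

Before: roughly 3.8 units apart; after: 5.5. That's 1.7 units further apart.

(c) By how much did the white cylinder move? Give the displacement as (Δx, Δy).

(2.2, 2.1)

The white cylinder started near (5.1, 3.7) and ended near (7.3, 5.8).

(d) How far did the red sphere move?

1.1

The red sphere moved from about (3.9, 6.3) to (4.8, 6.9), a distance of √(0.9² + 0.6²) ≈ 1.1.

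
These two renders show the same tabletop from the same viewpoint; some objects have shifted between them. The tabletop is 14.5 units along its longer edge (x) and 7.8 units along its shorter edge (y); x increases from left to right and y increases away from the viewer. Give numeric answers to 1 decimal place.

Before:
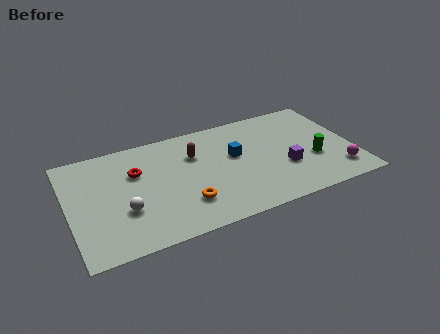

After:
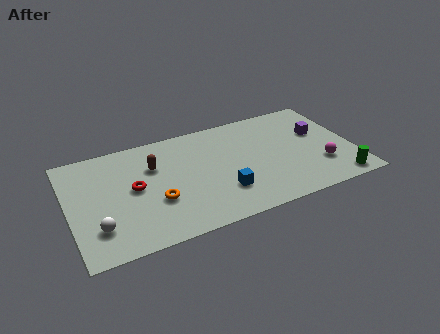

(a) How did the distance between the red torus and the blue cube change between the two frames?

-0.3

The distance was about 5.0 in the first image and 4.7 in the second, so they moved 0.3 units closer together.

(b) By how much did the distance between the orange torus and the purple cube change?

+3.6

Before: roughly 5.2 units apart; after: 8.8. That's 3.6 units further apart.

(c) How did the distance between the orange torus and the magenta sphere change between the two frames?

+0.6

The distance was about 7.8 in the first image and 8.4 in the second, so they moved 0.6 units further apart.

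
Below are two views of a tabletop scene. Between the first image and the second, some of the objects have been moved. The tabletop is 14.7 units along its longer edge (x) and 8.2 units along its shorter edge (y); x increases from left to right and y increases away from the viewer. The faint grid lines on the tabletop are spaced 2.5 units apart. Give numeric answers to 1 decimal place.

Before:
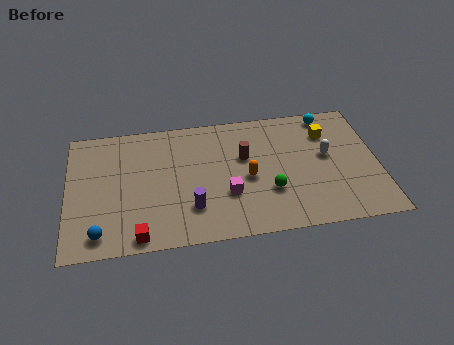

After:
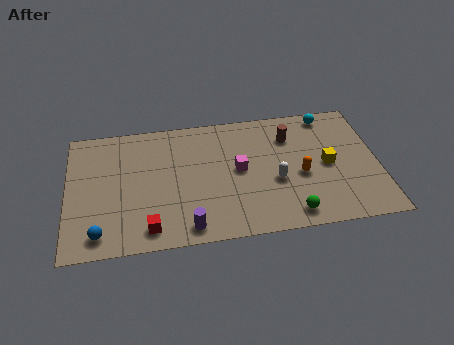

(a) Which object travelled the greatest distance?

the white capsule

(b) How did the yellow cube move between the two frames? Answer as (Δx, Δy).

(-0.1, -2.1)

The yellow cube started near (12.4, 6.1) and ended near (12.3, 4.0).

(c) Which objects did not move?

the cyan sphere and the blue sphere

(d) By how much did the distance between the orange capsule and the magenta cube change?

+1.7

The distance was about 1.3 in the first image and 3.0 in the second, so they moved 1.7 units further apart.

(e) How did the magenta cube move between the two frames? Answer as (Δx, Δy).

(0.6, 1.5)

From the two frames, the magenta cube sits at roughly (7.5, 2.8) before and (8.1, 4.3) after.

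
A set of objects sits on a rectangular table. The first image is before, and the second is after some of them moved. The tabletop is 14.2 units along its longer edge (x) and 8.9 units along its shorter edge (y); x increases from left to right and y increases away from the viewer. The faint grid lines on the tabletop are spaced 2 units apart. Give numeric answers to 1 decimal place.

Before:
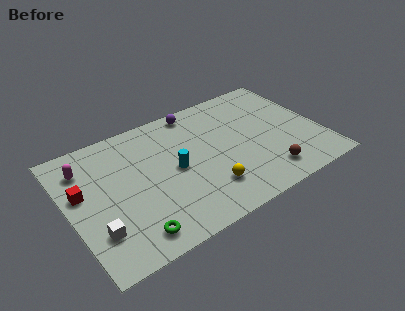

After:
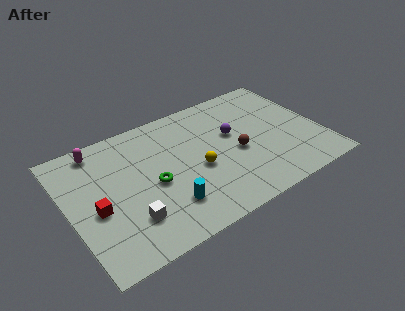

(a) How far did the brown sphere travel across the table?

2.6

The brown sphere was near (10.7, 1.6) before and (9.4, 3.9) after, so it travelled √(1.3² + 2.3²) ≈ 2.6 units.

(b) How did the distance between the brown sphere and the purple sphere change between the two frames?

-5.7

The distance was about 7.1 in the first image and 1.4 in the second, so they moved 5.7 units closer together.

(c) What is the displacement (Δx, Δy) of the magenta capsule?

(0.9, 0.9)

The magenta capsule was at about (1.2, 6.9) and moved to about (2.1, 7.8).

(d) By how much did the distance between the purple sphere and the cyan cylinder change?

+1.3

They were about 4.0 units apart before and 5.3 after — 1.3 units further apart.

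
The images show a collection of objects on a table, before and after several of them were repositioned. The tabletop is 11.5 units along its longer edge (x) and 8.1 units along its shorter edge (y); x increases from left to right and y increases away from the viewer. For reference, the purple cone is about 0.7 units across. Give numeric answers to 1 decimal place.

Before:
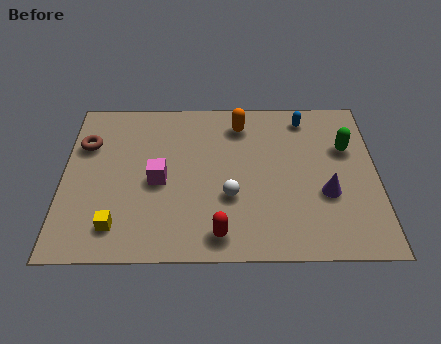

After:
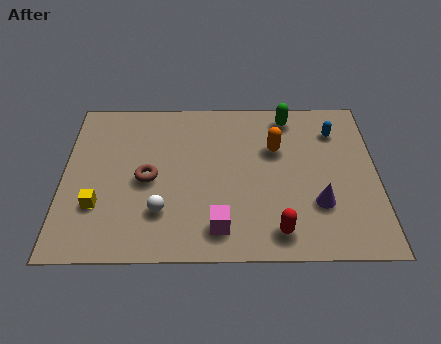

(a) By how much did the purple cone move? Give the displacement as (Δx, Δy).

(-0.3, -0.5)

The purple cone was at about (9.6, 3.0) and moved to about (9.3, 2.5).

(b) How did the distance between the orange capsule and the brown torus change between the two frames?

-0.9

Before: roughly 5.8 units apart; after: 4.9. That's 0.9 units closer together.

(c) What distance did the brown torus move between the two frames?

2.9

From (0.8, 5.6) to (3.1, 3.8), the brown torus covered √(2.3² + 1.8²) ≈ 2.9 units.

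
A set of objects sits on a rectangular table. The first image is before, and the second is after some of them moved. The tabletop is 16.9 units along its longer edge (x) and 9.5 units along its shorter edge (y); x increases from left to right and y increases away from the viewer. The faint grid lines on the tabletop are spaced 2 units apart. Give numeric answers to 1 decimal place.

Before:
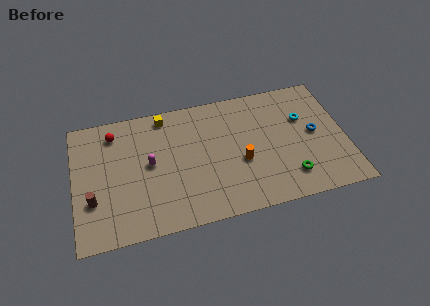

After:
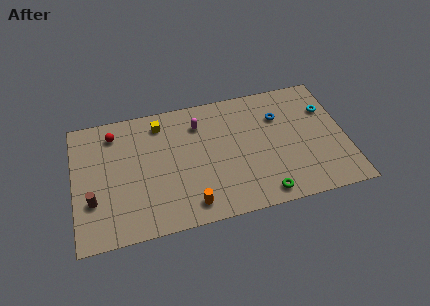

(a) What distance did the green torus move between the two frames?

1.9

From (13.2, 2.0) to (11.5, 1.1), the green torus covered √(1.7² + 0.9²) ≈ 1.9 units.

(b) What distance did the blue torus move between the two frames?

2.8

From (15.0, 4.9) to (12.9, 6.7), the blue torus covered √(2.1² + 1.8²) ≈ 2.8 units.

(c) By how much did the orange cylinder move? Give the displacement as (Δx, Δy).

(-3.3, -2.4)

The orange cylinder was at about (10.3, 3.8) and moved to about (7.0, 1.4).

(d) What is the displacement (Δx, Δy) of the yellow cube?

(-0.3, -0.5)

The yellow cube started near (5.8, 8.4) and ended near (5.5, 7.9).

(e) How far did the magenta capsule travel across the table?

3.9

From (4.7, 5.0) to (7.9, 7.3), the magenta capsule covered √(3.2² + 2.3²) ≈ 3.9 units.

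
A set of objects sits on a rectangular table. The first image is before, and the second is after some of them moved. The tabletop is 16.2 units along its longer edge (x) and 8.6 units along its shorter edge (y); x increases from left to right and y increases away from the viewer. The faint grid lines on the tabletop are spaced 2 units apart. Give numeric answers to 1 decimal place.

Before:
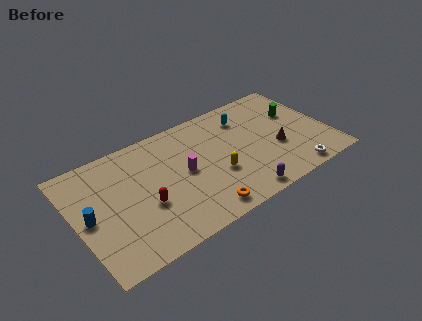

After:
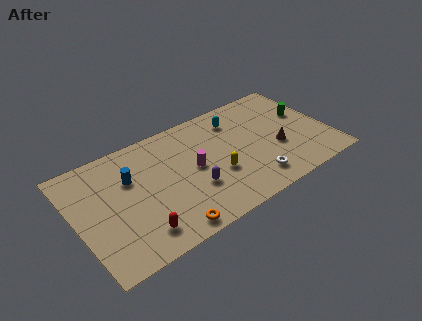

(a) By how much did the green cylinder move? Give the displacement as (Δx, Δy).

(0.5, -0.3)

The green cylinder started near (14.5, 5.5) and ended near (15.0, 5.2).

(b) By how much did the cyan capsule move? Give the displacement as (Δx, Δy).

(-0.6, 0.1)

From the two frames, the cyan capsule sits at roughly (11.3, 6.7) before and (10.7, 6.8) after.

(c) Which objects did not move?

the yellow capsule and the brown cone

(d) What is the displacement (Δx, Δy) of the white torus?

(-2.5, 0.7)

The white torus was at about (13.4, 0.9) and moved to about (10.9, 1.6).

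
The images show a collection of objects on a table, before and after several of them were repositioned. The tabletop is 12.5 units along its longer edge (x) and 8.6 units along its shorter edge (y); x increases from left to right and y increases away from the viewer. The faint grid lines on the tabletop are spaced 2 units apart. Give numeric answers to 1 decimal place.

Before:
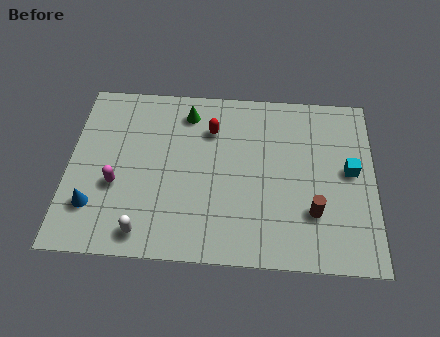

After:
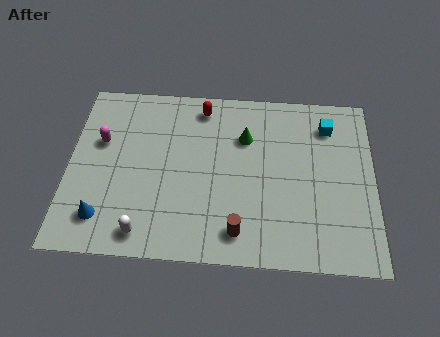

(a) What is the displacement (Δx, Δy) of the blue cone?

(0.4, -0.5)

From the two frames, the blue cone sits at roughly (1.1, 2.2) before and (1.5, 1.7) after.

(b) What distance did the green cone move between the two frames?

2.6

The green cone moved from about (4.8, 7.1) to (7.2, 6.0), a distance of √(2.4² + 1.1²) ≈ 2.6.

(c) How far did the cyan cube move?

2.4

The cyan cube moved from about (11.5, 4.6) to (10.6, 6.8), a distance of √(0.9² + 2.2²) ≈ 2.4.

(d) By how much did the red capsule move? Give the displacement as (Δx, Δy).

(-0.4, 1.1)

The red capsule was at about (5.8, 6.3) and moved to about (5.4, 7.4).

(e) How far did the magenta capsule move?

2.2

From (2.0, 3.3) to (1.3, 5.4), the magenta capsule covered √(0.7² + 2.1²) ≈ 2.2 units.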